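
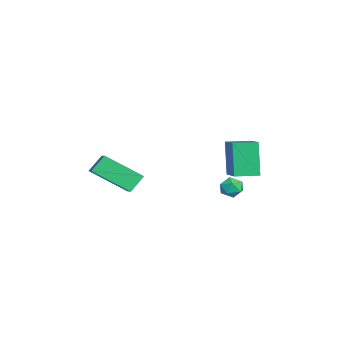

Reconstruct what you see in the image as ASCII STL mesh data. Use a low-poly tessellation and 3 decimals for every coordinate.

solid 
facet normal -0.435 0.518 0.736
outer loop
vertex 1.272 -3.054 -0.921
vertex 2.262 -2.804 -0.512
vertex 1.328 -1.256 -2.153
endloop
endfacet
facet normal -0.900 -0.227 -0.372
outer loop
vertex 1.798 -1.816 -2.948
vertex 1.272 -3.054 -0.921
vertex 1.328 -1.256 -2.153
endloop
endfacet
facet normal -0.434 0.519 0.736
outer loop
vertex 1.328 -1.256 -2.153
vertex 2.262 -2.804 -0.512
vertex 2.319 -1.007 -1.744
endloop
endfacet
facet normal 0.026 0.824 -0.565
outer loop
vertex 2.319 -1.007 -1.744
vertex 1.798 -1.816 -2.948
vertex 1.328 -1.256 -2.153
endloop
endfacet
facet normal -0.025 -0.824 0.566
outer loop
vertex 1.272 -3.054 -0.921
vertex 2.732 -3.364 -1.307
vertex 2.262 -2.804 -0.512
endloop
endfacet
facet normal -0.900 -0.226 -0.372
outer loop
vertex 1.741 -3.613 -1.716
vertex 1.272 -3.054 -0.921
vertex 1.798 -1.816 -2.948
endloop
endfacet
facet normal -0.026 -0.825 0.565
outer loop
vertex 1.741 -3.613 -1.716
vertex 2.732 -3.364 -1.307
vertex 1.272 -3.054 -0.921
endloop
endfacet
facet normal 0.900 0.227 0.372
outer loop
vertex 2.262 -2.804 -0.512
vertex 2.732 -3.364 -1.307
vertex 2.319 -1.007 -1.744
endloop
endfacet
facet normal 0.025 0.825 -0.565
outer loop
vertex 2.788 -1.566 -2.539
vertex 1.798 -1.816 -2.948
vertex 2.319 -1.007 -1.744
endloop
endfacet
facet normal 0.900 0.227 0.372
outer loop
vertex 2.319 -1.007 -1.744
vertex 2.732 -3.364 -1.307
vertex 2.788 -1.566 -2.539
endloop
endfacet
facet normal 0.435 -0.518 -0.736
outer loop
vertex 2.788 -1.566 -2.539
vertex 1.741 -3.613 -1.716
vertex 1.798 -1.816 -2.948
endloop
endfacet
facet normal 0.434 -0.518 -0.737
outer loop
vertex 2.732 -3.364 -1.307
vertex 1.741 -3.613 -1.716
vertex 2.788 -1.566 -2.539
endloop
endfacet
facet normal -0.538 0.392 0.746
outer loop
vertex 2.507 3.213 -1.876
vertex 2.883 2.929 -1.456
vertex 3.021 3.509 -1.661
endloop
endfacet
facet normal -0.545 0.820 0.175
outer loop
vertex 2.507 3.213 -1.876
vertex 3.021 3.509 -1.661
vertex 2.871 3.54 -2.273
endloop
endfacet
facet normal -0.812 0.448 -0.375
outer loop
vertex 2.507 3.213 -1.876
vertex 2.871 3.54 -2.273
vertex 2.641 2.979 -2.446
endloop
endfacet
facet normal -0.968 -0.208 -0.142
outer loop
vertex 2.507 3.213 -1.876
vertex 2.641 2.979 -2.446
vertex 2.648 2.601 -1.941
endloop
endfacet
facet normal -0.799 -0.242 0.551
outer loop
vertex 2.507 3.213 -1.876
vertex 2.648 2.601 -1.941
vertex 2.883 2.929 -1.456
endloop
endfacet
facet normal 0.128 0.992 0.019
outer loop
vertex 2.871 3.54 -2.273
vertex 3.021 3.509 -1.661
vertex 3.472 3.459 -2.099
endloop
endfacet
facet normal 0.142 0.300 0.943
outer loop
vertex 3.021 3.509 -1.661
vertex 2.883 2.929 -1.456
vertex 3.479 3.081 -1.594
endloop
endfacet
facet normal -0.280 -0.727 0.627
outer loop
vertex 2.883 2.929 -1.456
vertex 2.648 2.601 -1.941
vertex 3.249 2.52 -1.767
endloop
endfacet
facet normal -0.554 -0.670 -0.494
outer loop
vertex 2.648 2.601 -1.941
vertex 2.641 2.979 -2.446
vertex 3.099 2.551 -2.379
endloop
endfacet
facet normal -0.301 0.392 -0.869
outer loop
vertex 2.641 2.979 -2.446
vertex 2.871 3.54 -2.273
vertex 3.237 3.131 -2.584
endloop
endfacet
facet normal 0.968 0.208 0.142
outer loop
vertex 3.613 2.847 -2.164
vertex 3.472 3.459 -2.099
vertex 3.479 3.081 -1.594
endloop
endfacet
facet normal 0.812 -0.448 0.375
outer loop
vertex 3.613 2.847 -2.164
vertex 3.479 3.081 -1.594
vertex 3.249 2.52 -1.767
endloop
endfacet
facet normal 0.545 -0.820 -0.175
outer loop
vertex 3.613 2.847 -2.164
vertex 3.249 2.52 -1.767
vertex 3.099 2.551 -2.379
endloop
endfacet
facet normal 0.538 -0.392 -0.746
outer loop
vertex 3.613 2.847 -2.164
vertex 3.099 2.551 -2.379
vertex 3.237 3.131 -2.584
endloop
endfacet
facet normal 0.799 0.242 -0.551
outer loop
vertex 3.613 2.847 -2.164
vertex 3.237 3.131 -2.584
vertex 3.472 3.459 -2.099
endloop
endfacet
facet normal 0.554 0.670 0.494
outer loop
vertex 3.479 3.081 -1.594
vertex 3.472 3.459 -2.099
vertex 3.021 3.509 -1.661
endloop
endfacet
facet normal 0.301 -0.392 0.869
outer loop
vertex 3.249 2.52 -1.767
vertex 3.479 3.081 -1.594
vertex 2.883 2.929 -1.456
endloop
endfacet
facet normal -0.128 -0.992 -0.019
outer loop
vertex 3.099 2.551 -2.379
vertex 3.249 2.52 -1.767
vertex 2.648 2.601 -1.941
endloop
endfacet
facet normal -0.142 -0.300 -0.943
outer loop
vertex 3.237 3.131 -2.584
vertex 3.099 2.551 -2.379
vertex 2.641 2.979 -2.446
endloop
endfacet
facet normal 0.280 0.727 -0.627
outer loop
vertex 3.472 3.459 -2.099
vertex 3.237 3.131 -2.584
vertex 2.871 3.54 -2.273
endloop
endfacet
facet normal -0.924 -0.200 -0.325
outer loop
vertex -2.994 2.472 -1.511
vertex -3.255 3.694 -1.522
vertex -2.342 2.594 -3.44
endloop
endfacet
facet normal 0.209 -0.978 0.009
outer loop
vertex -0.345 3.026 -2.738
vertex -2.994 2.472 -1.511
vertex -2.342 2.594 -3.44
endloop
endfacet
facet normal -0.924 -0.200 -0.325
outer loop
vertex -2.342 2.594 -3.44
vertex -3.255 3.694 -1.522
vertex -2.603 3.816 -3.451
endloop
endfacet
facet normal 0.320 0.060 -0.946
outer loop
vertex -2.603 3.816 -3.451
vertex -0.345 3.026 -2.738
vertex -2.342 2.594 -3.44
endloop
endfacet
facet normal -0.320 -0.060 0.946
outer loop
vertex -2.994 2.472 -1.511
vertex -1.258 4.126 -0.82
vertex -3.255 3.694 -1.522
endloop
endfacet
facet normal 0.209 -0.978 0.009
outer loop
vertex -0.997 2.904 -0.809
vertex -2.994 2.472 -1.511
vertex -0.345 3.026 -2.738
endloop
endfacet
facet normal -0.320 -0.060 0.946
outer loop
vertex -0.997 2.904 -0.809
vertex -1.258 4.126 -0.82
vertex -2.994 2.472 -1.511
endloop
endfacet
facet normal -0.209 0.978 -0.009
outer loop
vertex -3.255 3.694 -1.522
vertex -1.258 4.126 -0.82
vertex -2.603 3.816 -3.451
endloop
endfacet
facet normal 0.320 0.060 -0.946
outer loop
vertex -0.606 4.248 -2.749
vertex -0.345 3.026 -2.738
vertex -2.603 3.816 -3.451
endloop
endfacet
facet normal -0.209 0.978 -0.009
outer loop
vertex -2.603 3.816 -3.451
vertex -1.258 4.126 -0.82
vertex -0.606 4.248 -2.749
endloop
endfacet
facet normal 0.924 0.200 0.325
outer loop
vertex -0.606 4.248 -2.749
vertex -0.997 2.904 -0.809
vertex -0.345 3.026 -2.738
endloop
endfacet
facet normal 0.924 0.200 0.325
outer loop
vertex -1.258 4.126 -0.82
vertex -0.997 2.904 -0.809
vertex -0.606 4.248 -2.749
endloop
endfacet

endsolid


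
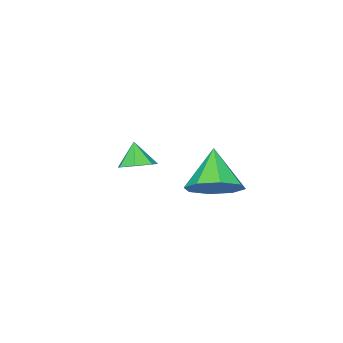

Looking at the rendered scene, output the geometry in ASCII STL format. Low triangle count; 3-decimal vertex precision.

solid 
facet normal 0.199 0.366 -0.909
outer loop
vertex 1.501 -4.401 -1.062
vertex 1.139 -3.79 -0.895
vertex 1.847 -3.939 -0.8
endloop
endfacet
facet normal 0.594 -0.685 0.423
outer loop
vertex 1.501 -4.401 -1.062
vertex 1.847 -3.939 -0.8
vertex 0.921 -4.19 0.095
endloop
endfacet
facet normal 0.199 0.368 -0.908
outer loop
vertex 1.847 -3.939 -0.8
vertex 1.139 -3.79 -0.895
vertex 1.659 -3.365 -0.609
endloop
endfacet
facet normal 0.696 -0.011 0.718
outer loop
vertex 1.847 -3.939 -0.8
vertex 1.659 -3.365 -0.609
vertex 0.921 -4.19 0.095
endloop
endfacet
facet normal 0.200 0.367 -0.909
outer loop
vertex 1.659 -3.365 -0.609
vertex 1.139 -3.79 -0.895
vertex 1.079 -3.111 -0.634
endloop
endfacet
facet normal 0.196 0.529 0.826
outer loop
vertex 1.659 -3.365 -0.609
vertex 1.079 -3.111 -0.634
vertex 0.921 -4.19 0.095
endloop
endfacet
facet normal 0.199 0.367 -0.909
outer loop
vertex 1.079 -3.111 -0.634
vertex 1.139 -3.79 -0.895
vertex 0.544 -3.368 -0.855
endloop
endfacet
facet normal -0.528 0.527 0.666
outer loop
vertex 1.079 -3.111 -0.634
vertex 0.544 -3.368 -0.855
vertex 0.921 -4.19 0.095
endloop
endfacet
facet normal 0.200 0.368 -0.908
outer loop
vertex 0.544 -3.368 -0.855
vertex 1.139 -3.79 -0.895
vertex 0.457 -3.943 -1.107
endloop
endfacet
facet normal -0.934 -0.015 0.357
outer loop
vertex 0.544 -3.368 -0.855
vertex 0.457 -3.943 -1.107
vertex 0.921 -4.19 0.095
endloop
endfacet
facet normal 0.200 0.367 -0.908
outer loop
vertex 0.457 -3.943 -1.107
vertex 1.139 -3.79 -0.895
vertex 0.883 -4.403 -1.199
endloop
endfacet
facet normal -0.714 -0.688 0.134
outer loop
vertex 0.457 -3.943 -1.107
vertex 0.883 -4.403 -1.199
vertex 0.921 -4.19 0.095
endloop
endfacet
facet normal 0.200 0.367 -0.908
outer loop
vertex 0.883 -4.403 -1.199
vertex 1.139 -3.79 -0.895
vertex 1.501 -4.401 -1.062
endloop
endfacet
facet normal -0.033 -0.986 0.163
outer loop
vertex 0.883 -4.403 -1.199
vertex 1.501 -4.401 -1.062
vertex 0.921 -4.19 0.095
endloop
endfacet
facet normal 0.425 0.443 -0.790
outer loop
vertex 2.012 1.071 0.081
vertex 1.551 0.376 -0.557
vertex 1.289 1.317 -0.17
endloop
endfacet
facet normal -0.111 0.530 0.841
outer loop
vertex 2.012 1.071 0.081
vertex 1.289 1.317 -0.17
vertex 0.789 -0.416 0.857
endloop
endfacet
facet normal 0.425 0.443 -0.789
outer loop
vertex 1.289 1.317 -0.17
vertex 1.551 0.376 -0.557
vertex 0.72 1.011 -0.648
endloop
endfacet
facet normal -0.698 0.503 0.509
outer loop
vertex 1.289 1.317 -0.17
vertex 0.72 1.011 -0.648
vertex 0.789 -0.416 0.857
endloop
endfacet
facet normal 0.425 0.443 -0.790
outer loop
vertex 0.72 1.011 -0.648
vertex 1.551 0.376 -0.557
vertex 0.637 0.334 -1.072
endloop
endfacet
facet normal -0.993 0.059 0.101
outer loop
vertex 0.72 1.011 -0.648
vertex 0.637 0.334 -1.072
vertex 0.789 -0.416 0.857
endloop
endfacet
facet normal 0.425 0.443 -0.790
outer loop
vertex 0.637 0.334 -1.072
vertex 1.551 0.376 -0.557
vertex 1.09 -0.319 -1.195
endloop
endfacet
facet normal -0.825 -0.545 -0.147
outer loop
vertex 0.637 0.334 -1.072
vertex 1.09 -0.319 -1.195
vertex 0.789 -0.416 0.857
endloop
endfacet
facet normal 0.426 0.442 -0.789
outer loop
vertex 1.09 -0.319 -1.195
vertex 1.551 0.376 -0.557
vertex 1.812 -0.565 -0.943
endloop
endfacet
facet normal -0.294 -0.952 -0.088
outer loop
vertex 1.09 -0.319 -1.195
vertex 1.812 -0.565 -0.943
vertex 0.789 -0.416 0.857
endloop
endfacet
facet normal 0.425 0.442 -0.790
outer loop
vertex 1.812 -0.565 -0.943
vertex 1.551 0.376 -0.557
vertex 2.382 -0.259 -0.465
endloop
endfacet
facet normal 0.293 -0.925 0.243
outer loop
vertex 1.812 -0.565 -0.943
vertex 2.382 -0.259 -0.465
vertex 0.789 -0.416 0.857
endloop
endfacet
facet normal 0.426 0.443 -0.789
outer loop
vertex 2.382 -0.259 -0.465
vertex 1.551 0.376 -0.557
vertex 2.464 0.418 -0.041
endloop
endfacet
facet normal 0.588 -0.479 0.652
outer loop
vertex 2.382 -0.259 -0.465
vertex 2.464 0.418 -0.041
vertex 0.789 -0.416 0.857
endloop
endfacet
facet normal 0.426 0.442 -0.789
outer loop
vertex 2.464 0.418 -0.041
vertex 1.551 0.376 -0.557
vertex 2.012 1.071 0.081
endloop
endfacet
facet normal 0.421 0.123 0.899
outer loop
vertex 2.464 0.418 -0.041
vertex 2.012 1.071 0.081
vertex 0.789 -0.416 0.857
endloop
endfacet

endsolid


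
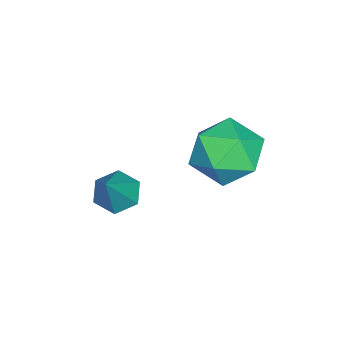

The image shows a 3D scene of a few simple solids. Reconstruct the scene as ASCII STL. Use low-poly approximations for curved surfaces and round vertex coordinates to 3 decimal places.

solid 
facet normal -0.017 -0.136 0.991
outer loop
vertex 1.641 0.734 4.57
vertex 0.578 0.101 4.465
vertex 1.664 -0.496 4.402
endloop
endfacet
facet normal 0.654 -0.090 0.751
outer loop
vertex 1.641 0.734 4.57
vertex 1.664 -0.496 4.402
vertex 2.465 0.229 3.791
endloop
endfacet
facet normal 0.729 0.539 0.422
outer loop
vertex 1.641 0.734 4.57
vertex 2.465 0.229 3.791
vertex 1.874 1.274 3.477
endloop
endfacet
facet normal 0.104 0.883 0.458
outer loop
vertex 1.641 0.734 4.57
vertex 1.874 1.274 3.477
vertex 0.708 1.195 3.894
endloop
endfacet
facet normal -0.357 0.465 0.810
outer loop
vertex 1.641 0.734 4.57
vertex 0.708 1.195 3.894
vertex 0.578 0.101 4.465
endloop
endfacet
facet normal 0.751 -0.605 0.266
outer loop
vertex 2.465 0.229 3.791
vertex 1.664 -0.496 4.402
vertex 1.912 -0.715 3.206
endloop
endfacet
facet normal -0.335 -0.678 0.654
outer loop
vertex 1.664 -0.496 4.402
vertex 0.578 0.101 4.465
vertex 0.746 -0.794 3.623
endloop
endfacet
facet normal -0.885 0.294 0.362
outer loop
vertex 0.578 0.101 4.465
vertex 0.708 1.195 3.894
vertex 0.155 0.251 3.309
endloop
endfacet
facet normal -0.139 0.969 -0.206
outer loop
vertex 0.708 1.195 3.894
vertex 1.874 1.274 3.477
vertex 0.956 0.976 2.698
endloop
endfacet
facet normal 0.871 0.413 -0.265
outer loop
vertex 1.874 1.274 3.477
vertex 2.465 0.229 3.791
vertex 2.042 0.379 2.635
endloop
endfacet
facet normal -0.104 -0.883 -0.458
outer loop
vertex 0.979 -0.254 2.53
vertex 1.912 -0.715 3.206
vertex 0.746 -0.794 3.623
endloop
endfacet
facet normal -0.729 -0.539 -0.422
outer loop
vertex 0.979 -0.254 2.53
vertex 0.746 -0.794 3.623
vertex 0.155 0.251 3.309
endloop
endfacet
facet normal -0.654 0.090 -0.751
outer loop
vertex 0.979 -0.254 2.53
vertex 0.155 0.251 3.309
vertex 0.956 0.976 2.698
endloop
endfacet
facet normal 0.017 0.136 -0.991
outer loop
vertex 0.979 -0.254 2.53
vertex 0.956 0.976 2.698
vertex 2.042 0.379 2.635
endloop
endfacet
facet normal 0.357 -0.465 -0.810
outer loop
vertex 0.979 -0.254 2.53
vertex 2.042 0.379 2.635
vertex 1.912 -0.715 3.206
endloop
endfacet
facet normal 0.139 -0.969 0.206
outer loop
vertex 0.746 -0.794 3.623
vertex 1.912 -0.715 3.206
vertex 1.664 -0.496 4.402
endloop
endfacet
facet normal -0.871 -0.413 0.265
outer loop
vertex 0.155 0.251 3.309
vertex 0.746 -0.794 3.623
vertex 0.578 0.101 4.465
endloop
endfacet
facet normal -0.751 0.605 -0.266
outer loop
vertex 0.956 0.976 2.698
vertex 0.155 0.251 3.309
vertex 0.708 1.195 3.894
endloop
endfacet
facet normal 0.335 0.678 -0.654
outer loop
vertex 2.042 0.379 2.635
vertex 0.956 0.976 2.698
vertex 1.874 1.274 3.477
endloop
endfacet
facet normal 0.885 -0.294 -0.362
outer loop
vertex 1.912 -0.715 3.206
vertex 2.042 0.379 2.635
vertex 2.465 0.229 3.791
endloop
endfacet
facet normal -0.607 -0.053 -0.793
outer loop
vertex 2.536 -3.454 1.064
vertex 2.112 -2.878 1.35
vertex 2.707 -2.725 0.885
endloop
endfacet
facet normal 0.924 -0.280 -0.259
outer loop
vertex 2.536 -3.454 1.064
vertex 2.707 -2.725 0.885
vertex 3.228 -2.782 2.81
endloop
endfacet
facet normal -0.607 -0.053 -0.793
outer loop
vertex 2.707 -2.725 0.885
vertex 2.112 -2.878 1.35
vertex 2.283 -2.149 1.171
endloop
endfacet
facet normal 0.746 0.640 -0.183
outer loop
vertex 2.707 -2.725 0.885
vertex 2.283 -2.149 1.171
vertex 3.228 -2.782 2.81
endloop
endfacet
facet normal -0.606 -0.053 -0.794
outer loop
vertex 2.283 -2.149 1.171
vertex 2.112 -2.878 1.35
vertex 1.688 -2.303 1.635
endloop
endfacet
facet normal 0.027 0.938 0.346
outer loop
vertex 2.283 -2.149 1.171
vertex 1.688 -2.303 1.635
vertex 3.228 -2.782 2.81
endloop
endfacet
facet normal -0.606 -0.054 -0.794
outer loop
vertex 1.688 -2.303 1.635
vertex 2.112 -2.878 1.35
vertex 1.518 -3.032 1.814
endloop
endfacet
facet normal -0.512 0.316 0.799
outer loop
vertex 1.688 -2.303 1.635
vertex 1.518 -3.032 1.814
vertex 3.228 -2.782 2.81
endloop
endfacet
facet normal -0.606 -0.053 -0.794
outer loop
vertex 1.518 -3.032 1.814
vertex 2.112 -2.878 1.35
vertex 1.942 -3.608 1.529
endloop
endfacet
facet normal -0.333 -0.604 0.724
outer loop
vertex 1.518 -3.032 1.814
vertex 1.942 -3.608 1.529
vertex 3.228 -2.782 2.81
endloop
endfacet
facet normal -0.607 -0.053 -0.793
outer loop
vertex 1.942 -3.608 1.529
vertex 2.112 -2.878 1.35
vertex 2.536 -3.454 1.064
endloop
endfacet
facet normal 0.386 -0.902 0.194
outer loop
vertex 1.942 -3.608 1.529
vertex 2.536 -3.454 1.064
vertex 3.228 -2.782 2.81
endloop
endfacet

endsolid


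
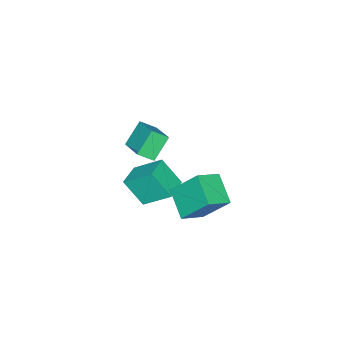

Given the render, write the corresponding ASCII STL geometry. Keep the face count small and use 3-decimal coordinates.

solid 
facet normal -0.523 0.636 -0.567
outer loop
vertex -2.416 -2.812 -0.645
vertex -1.508 -1.455 0.04
vertex -1.429 -2.94 -1.699
endloop
endfacet
facet normal -0.513 -0.766 -0.387
outer loop
vertex -0.932 -3.545 -1.16
vertex -2.416 -2.812 -0.645
vertex -1.429 -2.94 -1.699
endloop
endfacet
facet normal -0.523 0.636 -0.567
outer loop
vertex -1.429 -2.94 -1.699
vertex -1.508 -1.455 0.04
vertex -0.521 -1.584 -1.014
endloop
endfacet
facet normal 0.681 -0.089 -0.727
outer loop
vertex -0.521 -1.584 -1.014
vertex -0.932 -3.545 -1.16
vertex -1.429 -2.94 -1.699
endloop
endfacet
facet normal -0.681 0.089 0.727
outer loop
vertex -2.416 -2.812 -0.645
vertex -1.011 -2.06 0.579
vertex -1.508 -1.455 0.04
endloop
endfacet
facet normal -0.513 -0.767 -0.386
outer loop
vertex -1.919 -3.416 -0.106
vertex -2.416 -2.812 -0.645
vertex -0.932 -3.545 -1.16
endloop
endfacet
facet normal -0.681 0.089 0.727
outer loop
vertex -1.919 -3.416 -0.106
vertex -1.011 -2.06 0.579
vertex -2.416 -2.812 -0.645
endloop
endfacet
facet normal 0.513 0.766 0.387
outer loop
vertex -1.508 -1.455 0.04
vertex -1.011 -2.06 0.579
vertex -0.521 -1.584 -1.014
endloop
endfacet
facet normal 0.681 -0.089 -0.727
outer loop
vertex -0.024 -2.188 -0.475
vertex -0.932 -3.545 -1.16
vertex -0.521 -1.584 -1.014
endloop
endfacet
facet normal 0.512 0.767 0.387
outer loop
vertex -0.521 -1.584 -1.014
vertex -1.011 -2.06 0.579
vertex -0.024 -2.188 -0.475
endloop
endfacet
facet normal 0.523 -0.636 0.567
outer loop
vertex -0.024 -2.188 -0.475
vertex -1.919 -3.416 -0.106
vertex -0.932 -3.545 -1.16
endloop
endfacet
facet normal 0.523 -0.637 0.567
outer loop
vertex -1.011 -2.06 0.579
vertex -1.919 -3.416 -0.106
vertex -0.024 -2.188 -0.475
endloop
endfacet
facet normal -0.853 0.308 -0.422
outer loop
vertex 1.079 1.621 0.004
vertex 0.779 2.838 1.498
vertex 1.873 2.763 -0.767
endloop
endfacet
facet normal 0.154 -0.624 -0.766
outer loop
vertex 2.981 2.362 -0.218
vertex 1.079 1.621 0.004
vertex 1.873 2.763 -0.767
endloop
endfacet
facet normal -0.853 0.308 -0.422
outer loop
vertex 1.873 2.763 -0.767
vertex 0.779 2.838 1.498
vertex 1.573 3.98 0.727
endloop
endfacet
facet normal 0.500 0.718 -0.484
outer loop
vertex 1.573 3.98 0.727
vertex 2.981 2.362 -0.218
vertex 1.873 2.763 -0.767
endloop
endfacet
facet normal -0.500 -0.718 0.484
outer loop
vertex 1.079 1.621 0.004
vertex 1.887 2.437 2.047
vertex 0.779 2.838 1.498
endloop
endfacet
facet normal 0.154 -0.624 -0.766
outer loop
vertex 2.187 1.22 0.553
vertex 1.079 1.621 0.004
vertex 2.981 2.362 -0.218
endloop
endfacet
facet normal -0.500 -0.718 0.484
outer loop
vertex 2.187 1.22 0.553
vertex 1.887 2.437 2.047
vertex 1.079 1.621 0.004
endloop
endfacet
facet normal -0.154 0.624 0.766
outer loop
vertex 0.779 2.838 1.498
vertex 1.887 2.437 2.047
vertex 1.573 3.98 0.727
endloop
endfacet
facet normal 0.500 0.718 -0.484
outer loop
vertex 2.681 3.579 1.276
vertex 2.981 2.362 -0.218
vertex 1.573 3.98 0.727
endloop
endfacet
facet normal -0.154 0.624 0.766
outer loop
vertex 1.573 3.98 0.727
vertex 1.887 2.437 2.047
vertex 2.681 3.579 1.276
endloop
endfacet
facet normal 0.853 -0.308 0.422
outer loop
vertex 2.681 3.579 1.276
vertex 2.187 1.22 0.553
vertex 2.981 2.362 -0.218
endloop
endfacet
facet normal 0.853 -0.308 0.422
outer loop
vertex 1.887 2.437 2.047
vertex 2.187 1.22 0.553
vertex 2.681 3.579 1.276
endloop
endfacet
facet normal -0.975 -0.218 -0.046
outer loop
vertex 1.525 0.314 1.72
vertex 1.369 1.272 0.486
vertex 1.862 -0.973 0.679
endloop
endfacet
facet normal 0.099 -0.610 0.786
outer loop
vertex 3.031 -0.712 0.734
vertex 1.525 0.314 1.72
vertex 1.862 -0.973 0.679
endloop
endfacet
facet normal -0.975 -0.218 -0.046
outer loop
vertex 1.862 -0.973 0.679
vertex 1.369 1.272 0.486
vertex 1.706 -0.016 -0.555
endloop
endfacet
facet normal 0.199 -0.762 -0.616
outer loop
vertex 1.706 -0.016 -0.555
vertex 3.031 -0.712 0.734
vertex 1.862 -0.973 0.679
endloop
endfacet
facet normal -0.199 0.762 0.617
outer loop
vertex 1.525 0.314 1.72
vertex 2.538 1.533 0.541
vertex 1.369 1.272 0.486
endloop
endfacet
facet normal 0.100 -0.610 0.786
outer loop
vertex 2.694 0.576 1.775
vertex 1.525 0.314 1.72
vertex 3.031 -0.712 0.734
endloop
endfacet
facet normal -0.200 0.762 0.616
outer loop
vertex 2.694 0.576 1.775
vertex 2.538 1.533 0.541
vertex 1.525 0.314 1.72
endloop
endfacet
facet normal -0.099 0.610 -0.786
outer loop
vertex 1.369 1.272 0.486
vertex 2.538 1.533 0.541
vertex 1.706 -0.016 -0.555
endloop
endfacet
facet normal 0.200 -0.762 -0.617
outer loop
vertex 2.875 0.246 -0.5
vertex 3.031 -0.712 0.734
vertex 1.706 -0.016 -0.555
endloop
endfacet
facet normal -0.100 0.610 -0.786
outer loop
vertex 1.706 -0.016 -0.555
vertex 2.538 1.533 0.541
vertex 2.875 0.246 -0.5
endloop
endfacet
facet normal 0.975 0.218 0.046
outer loop
vertex 2.875 0.246 -0.5
vertex 2.694 0.576 1.775
vertex 3.031 -0.712 0.734
endloop
endfacet
facet normal 0.975 0.218 0.046
outer loop
vertex 2.538 1.533 0.541
vertex 2.694 0.576 1.775
vertex 2.875 0.246 -0.5
endloop
endfacet

endsolid


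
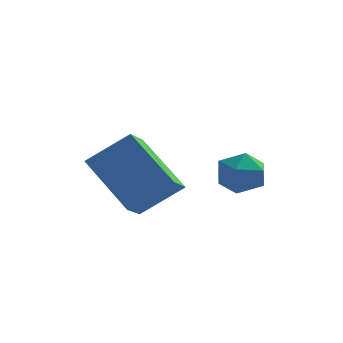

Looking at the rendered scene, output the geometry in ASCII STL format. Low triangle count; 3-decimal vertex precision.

solid 
facet normal -0.501 0.850 -0.162
outer loop
vertex 0.346 4.182 0.594
vertex -0.289 3.83 0.713
vertex 0.067 4.147 1.274
endloop
endfacet
facet normal 0.146 0.983 0.110
outer loop
vertex 0.346 4.182 0.594
vertex 0.067 4.147 1.274
vertex 0.789 4.052 1.167
endloop
endfacet
facet normal 0.632 0.702 -0.329
outer loop
vertex 0.346 4.182 0.594
vertex 0.789 4.052 1.167
vertex 0.879 3.677 0.54
endloop
endfacet
facet normal 0.287 0.396 -0.872
outer loop
vertex 0.346 4.182 0.594
vertex 0.879 3.677 0.54
vertex 0.213 3.54 0.259
endloop
endfacet
facet normal -0.414 0.487 -0.769
outer loop
vertex 0.346 4.182 0.594
vertex 0.213 3.54 0.259
vertex -0.289 3.83 0.713
endloop
endfacet
facet normal 0.194 0.647 0.738
outer loop
vertex 0.789 4.052 1.167
vertex 0.067 4.147 1.274
vertex 0.427 3.62 1.641
endloop
endfacet
facet normal -0.852 0.431 0.297
outer loop
vertex 0.067 4.147 1.274
vertex -0.289 3.83 0.713
vertex -0.239 3.483 1.36
endloop
endfacet
facet normal -0.711 -0.157 -0.686
outer loop
vertex -0.289 3.83 0.713
vertex 0.213 3.54 0.259
vertex -0.149 3.108 0.733
endloop
endfacet
facet normal 0.423 -0.305 -0.853
outer loop
vertex 0.213 3.54 0.259
vertex 0.879 3.677 0.54
vertex 0.573 3.013 0.626
endloop
endfacet
facet normal 0.981 0.191 0.027
outer loop
vertex 0.879 3.677 0.54
vertex 0.789 4.052 1.167
vertex 0.929 3.33 1.187
endloop
endfacet
facet normal -0.287 -0.396 0.872
outer loop
vertex 0.294 2.978 1.306
vertex 0.427 3.62 1.641
vertex -0.239 3.483 1.36
endloop
endfacet
facet normal -0.632 -0.702 0.329
outer loop
vertex 0.294 2.978 1.306
vertex -0.239 3.483 1.36
vertex -0.149 3.108 0.733
endloop
endfacet
facet normal -0.146 -0.983 -0.110
outer loop
vertex 0.294 2.978 1.306
vertex -0.149 3.108 0.733
vertex 0.573 3.013 0.626
endloop
endfacet
facet normal 0.501 -0.850 0.162
outer loop
vertex 0.294 2.978 1.306
vertex 0.573 3.013 0.626
vertex 0.929 3.33 1.187
endloop
endfacet
facet normal 0.414 -0.487 0.769
outer loop
vertex 0.294 2.978 1.306
vertex 0.929 3.33 1.187
vertex 0.427 3.62 1.641
endloop
endfacet
facet normal -0.423 0.305 0.853
outer loop
vertex -0.239 3.483 1.36
vertex 0.427 3.62 1.641
vertex 0.067 4.147 1.274
endloop
endfacet
facet normal -0.981 -0.191 -0.027
outer loop
vertex -0.149 3.108 0.733
vertex -0.239 3.483 1.36
vertex -0.289 3.83 0.713
endloop
endfacet
facet normal -0.194 -0.647 -0.738
outer loop
vertex 0.573 3.013 0.626
vertex -0.149 3.108 0.733
vertex 0.213 3.54 0.259
endloop
endfacet
facet normal 0.852 -0.431 -0.297
outer loop
vertex 0.929 3.33 1.187
vertex 0.573 3.013 0.626
vertex 0.879 3.677 0.54
endloop
endfacet
facet normal 0.711 0.157 0.686
outer loop
vertex 0.427 3.62 1.641
vertex 0.929 3.33 1.187
vertex 0.789 4.052 1.167
endloop
endfacet
facet normal -0.667 0.410 0.622
outer loop
vertex -2.914 0.894 2.058
vertex -1.89 1.287 2.896
vertex -2.844 1.743 1.574
endloop
endfacet
facet normal -0.742 -0.285 -0.607
outer loop
vertex -1.59 0.973 0.404
vertex -2.914 0.894 2.058
vertex -2.844 1.743 1.574
endloop
endfacet
facet normal -0.667 0.410 0.622
outer loop
vertex -2.844 1.743 1.574
vertex -1.89 1.287 2.896
vertex -1.82 2.136 2.412
endloop
endfacet
facet normal 0.071 0.867 -0.494
outer loop
vertex -1.82 2.136 2.412
vertex -1.59 0.973 0.404
vertex -2.844 1.743 1.574
endloop
endfacet
facet normal -0.071 -0.867 0.494
outer loop
vertex -2.914 0.894 2.058
vertex -0.636 0.517 1.726
vertex -1.89 1.287 2.896
endloop
endfacet
facet normal -0.742 -0.285 -0.607
outer loop
vertex -1.66 0.124 0.888
vertex -2.914 0.894 2.058
vertex -1.59 0.973 0.404
endloop
endfacet
facet normal -0.071 -0.867 0.494
outer loop
vertex -1.66 0.124 0.888
vertex -0.636 0.517 1.726
vertex -2.914 0.894 2.058
endloop
endfacet
facet normal 0.742 0.285 0.607
outer loop
vertex -1.89 1.287 2.896
vertex -0.636 0.517 1.726
vertex -1.82 2.136 2.412
endloop
endfacet
facet normal 0.071 0.867 -0.494
outer loop
vertex -0.566 1.366 1.242
vertex -1.59 0.973 0.404
vertex -1.82 2.136 2.412
endloop
endfacet
facet normal 0.742 0.285 0.607
outer loop
vertex -1.82 2.136 2.412
vertex -0.636 0.517 1.726
vertex -0.566 1.366 1.242
endloop
endfacet
facet normal 0.667 -0.410 -0.622
outer loop
vertex -0.566 1.366 1.242
vertex -1.66 0.124 0.888
vertex -1.59 0.973 0.404
endloop
endfacet
facet normal 0.667 -0.410 -0.622
outer loop
vertex -0.636 0.517 1.726
vertex -1.66 0.124 0.888
vertex -0.566 1.366 1.242
endloop
endfacet

endsolid


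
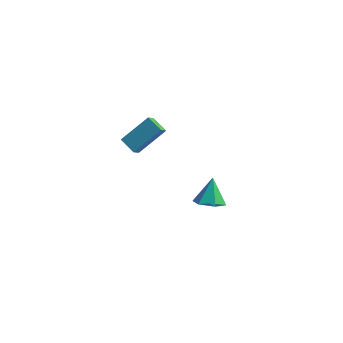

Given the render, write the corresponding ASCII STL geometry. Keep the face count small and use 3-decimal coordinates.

solid 
facet normal 0.112 -0.554 -0.825
outer loop
vertex 4.16 -0.866 -3.397
vertex 3.558 -0.265 -3.882
vertex 4.521 -0.088 -3.87
endloop
endfacet
facet normal 0.782 0.016 0.624
outer loop
vertex 4.16 -0.866 -3.397
vertex 4.521 -0.088 -3.87
vertex 3.362 0.705 -2.438
endloop
endfacet
facet normal 0.112 -0.554 -0.825
outer loop
vertex 4.521 -0.088 -3.87
vertex 3.558 -0.265 -3.882
vertex 3.918 0.513 -4.356
endloop
endfacet
facet normal 0.653 0.748 0.115
outer loop
vertex 4.521 -0.088 -3.87
vertex 3.918 0.513 -4.356
vertex 3.362 0.705 -2.438
endloop
endfacet
facet normal 0.111 -0.554 -0.825
outer loop
vertex 3.918 0.513 -4.356
vertex 3.558 -0.265 -3.882
vertex 2.955 0.336 -4.367
endloop
endfacet
facet normal -0.177 0.973 -0.149
outer loop
vertex 3.918 0.513 -4.356
vertex 2.955 0.336 -4.367
vertex 3.362 0.705 -2.438
endloop
endfacet
facet normal 0.111 -0.554 -0.825
outer loop
vertex 2.955 0.336 -4.367
vertex 3.558 -0.265 -3.882
vertex 2.594 -0.442 -3.893
endloop
endfacet
facet normal -0.879 0.467 0.096
outer loop
vertex 2.955 0.336 -4.367
vertex 2.594 -0.442 -3.893
vertex 3.362 0.705 -2.438
endloop
endfacet
facet normal 0.111 -0.554 -0.825
outer loop
vertex 2.594 -0.442 -3.893
vertex 3.558 -0.265 -3.882
vertex 3.197 -1.043 -3.408
endloop
endfacet
facet normal -0.751 -0.265 0.605
outer loop
vertex 2.594 -0.442 -3.893
vertex 3.197 -1.043 -3.408
vertex 3.362 0.705 -2.438
endloop
endfacet
facet normal 0.111 -0.554 -0.825
outer loop
vertex 3.197 -1.043 -3.408
vertex 3.558 -0.265 -3.882
vertex 4.16 -0.866 -3.397
endloop
endfacet
facet normal 0.080 -0.489 0.868
outer loop
vertex 3.197 -1.043 -3.408
vertex 4.16 -0.866 -3.397
vertex 3.362 0.705 -2.438
endloop
endfacet
facet normal -0.525 -0.576 -0.626
outer loop
vertex 0.603 -4.093 3.288
vertex -0.333 -3.672 3.685
vertex 0.631 -3.458 2.68
endloop
endfacet
facet normal 0.851 -0.383 -0.361
outer loop
vertex 1.733 -2.248 3.995
vertex 0.603 -4.093 3.288
vertex 0.631 -3.458 2.68
endloop
endfacet
facet normal -0.525 -0.576 -0.626
outer loop
vertex 0.631 -3.458 2.68
vertex -0.333 -3.672 3.685
vertex -0.305 -3.037 3.077
endloop
endfacet
facet normal 0.032 0.722 -0.691
outer loop
vertex -0.305 -3.037 3.077
vertex 1.733 -2.248 3.995
vertex 0.631 -3.458 2.68
endloop
endfacet
facet normal -0.032 -0.722 0.691
outer loop
vertex 0.603 -4.093 3.288
vertex 0.769 -2.462 5.0
vertex -0.333 -3.672 3.685
endloop
endfacet
facet normal 0.851 -0.383 -0.361
outer loop
vertex 1.705 -2.883 4.603
vertex 0.603 -4.093 3.288
vertex 1.733 -2.248 3.995
endloop
endfacet
facet normal -0.032 -0.722 0.691
outer loop
vertex 1.705 -2.883 4.603
vertex 0.769 -2.462 5.0
vertex 0.603 -4.093 3.288
endloop
endfacet
facet normal -0.851 0.383 0.361
outer loop
vertex -0.333 -3.672 3.685
vertex 0.769 -2.462 5.0
vertex -0.305 -3.037 3.077
endloop
endfacet
facet normal 0.032 0.722 -0.691
outer loop
vertex 0.797 -1.827 4.392
vertex 1.733 -2.248 3.995
vertex -0.305 -3.037 3.077
endloop
endfacet
facet normal -0.851 0.383 0.361
outer loop
vertex -0.305 -3.037 3.077
vertex 0.769 -2.462 5.0
vertex 0.797 -1.827 4.392
endloop
endfacet
facet normal 0.525 0.576 0.626
outer loop
vertex 0.797 -1.827 4.392
vertex 1.705 -2.883 4.603
vertex 1.733 -2.248 3.995
endloop
endfacet
facet normal 0.525 0.576 0.626
outer loop
vertex 0.769 -2.462 5.0
vertex 1.705 -2.883 4.603
vertex 0.797 -1.827 4.392
endloop
endfacet

endsolid


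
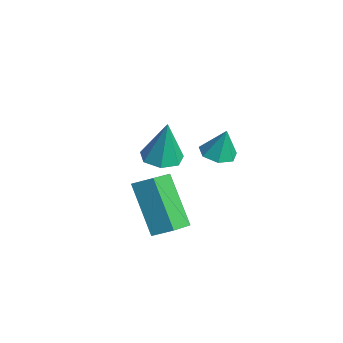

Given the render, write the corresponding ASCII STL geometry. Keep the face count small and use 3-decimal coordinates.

solid 
facet normal -0.183 -0.189 -0.965
outer loop
vertex 1.157 0.94 -1.197
vertex 0.604 0.621 -1.03
vertex 0.683 1.261 -1.17
endloop
endfacet
facet normal 0.556 0.804 0.210
outer loop
vertex 1.157 0.94 -1.197
vertex 0.683 1.261 -1.17
vertex 0.816 0.839 0.09
endloop
endfacet
facet normal -0.183 -0.188 -0.965
outer loop
vertex 0.683 1.261 -1.17
vertex 0.604 0.621 -1.03
vertex 0.15 1.099 -1.037
endloop
endfacet
facet normal -0.198 0.923 0.330
outer loop
vertex 0.683 1.261 -1.17
vertex 0.15 1.099 -1.037
vertex 0.816 0.839 0.09
endloop
endfacet
facet normal -0.183 -0.188 -0.965
outer loop
vertex 0.15 1.099 -1.037
vertex 0.604 0.621 -1.03
vertex -0.041 0.577 -0.899
endloop
endfacet
facet normal -0.740 0.411 0.532
outer loop
vertex 0.15 1.099 -1.037
vertex -0.041 0.577 -0.899
vertex 0.816 0.839 0.09
endloop
endfacet
facet normal -0.183 -0.189 -0.965
outer loop
vertex -0.041 0.577 -0.899
vertex 0.604 0.621 -1.03
vertex 0.253 0.088 -0.859
endloop
endfacet
facet normal -0.663 -0.344 0.665
outer loop
vertex -0.041 0.577 -0.899
vertex 0.253 0.088 -0.859
vertex 0.816 0.839 0.09
endloop
endfacet
facet normal -0.183 -0.189 -0.965
outer loop
vertex 0.253 0.088 -0.859
vertex 0.604 0.621 -1.03
vertex 0.812 -0.0 -0.948
endloop
endfacet
facet normal -0.022 -0.777 0.629
outer loop
vertex 0.253 0.088 -0.859
vertex 0.812 -0.0 -0.948
vertex 0.816 0.839 0.09
endloop
endfacet
facet normal -0.182 -0.189 -0.965
outer loop
vertex 0.812 -0.0 -0.948
vertex 0.604 0.621 -1.03
vertex 1.214 0.379 -1.098
endloop
endfacet
facet normal 0.696 -0.560 0.450
outer loop
vertex 0.812 -0.0 -0.948
vertex 1.214 0.379 -1.098
vertex 0.816 0.839 0.09
endloop
endfacet
facet normal -0.182 -0.189 -0.965
outer loop
vertex 1.214 0.379 -1.098
vertex 0.604 0.621 -1.03
vertex 1.157 0.94 -1.197
endloop
endfacet
facet normal 0.954 0.143 0.264
outer loop
vertex 1.214 0.379 -1.098
vertex 1.157 0.94 -1.197
vertex 0.816 0.839 0.09
endloop
endfacet
facet normal -0.112 -0.085 -0.990
outer loop
vertex -1.207 -0.059 -2.648
vertex -1.877 -0.424 -2.541
vertex -1.749 0.331 -2.62
endloop
endfacet
facet normal 0.575 0.782 0.242
outer loop
vertex -1.207 -0.059 -2.648
vertex -1.749 0.331 -2.62
vertex -1.683 -0.276 -0.819
endloop
endfacet
facet normal -0.111 -0.085 -0.990
outer loop
vertex -1.749 0.331 -2.62
vertex -1.877 -0.424 -2.541
vertex -2.387 0.153 -2.533
endloop
endfacet
facet normal -0.214 0.923 0.319
outer loop
vertex -1.749 0.331 -2.62
vertex -2.387 0.153 -2.533
vertex -1.683 -0.276 -0.819
endloop
endfacet
facet normal -0.111 -0.085 -0.990
outer loop
vertex -2.387 0.153 -2.533
vertex -1.877 -0.424 -2.541
vertex -2.641 -0.46 -2.452
endloop
endfacet
facet normal -0.812 0.393 0.432
outer loop
vertex -2.387 0.153 -2.533
vertex -2.641 -0.46 -2.452
vertex -1.683 -0.276 -0.819
endloop
endfacet
facet normal -0.111 -0.085 -0.990
outer loop
vertex -2.641 -0.46 -2.452
vertex -1.877 -0.424 -2.541
vertex -2.32 -1.045 -2.438
endloop
endfacet
facet normal -0.766 -0.409 0.496
outer loop
vertex -2.641 -0.46 -2.452
vertex -2.32 -1.045 -2.438
vertex -1.683 -0.276 -0.819
endloop
endfacet
facet normal -0.112 -0.084 -0.990
outer loop
vertex -2.32 -1.045 -2.438
vertex -1.877 -0.424 -2.541
vertex -1.665 -1.163 -2.502
endloop
endfacet
facet normal -0.113 -0.879 0.462
outer loop
vertex -2.32 -1.045 -2.438
vertex -1.665 -1.163 -2.502
vertex -1.683 -0.276 -0.819
endloop
endfacet
facet normal -0.111 -0.084 -0.990
outer loop
vertex -1.665 -1.163 -2.502
vertex -1.877 -0.424 -2.541
vertex -1.17 -0.724 -2.595
endloop
endfacet
facet normal 0.656 -0.664 0.357
outer loop
vertex -1.665 -1.163 -2.502
vertex -1.17 -0.724 -2.595
vertex -1.683 -0.276 -0.819
endloop
endfacet
facet normal -0.112 -0.085 -0.990
outer loop
vertex -1.17 -0.724 -2.595
vertex -1.877 -0.424 -2.541
vertex -1.207 -0.059 -2.648
endloop
endfacet
facet normal 0.963 0.074 0.259
outer loop
vertex -1.17 -0.724 -2.595
vertex -1.207 -0.059 -2.648
vertex -1.683 -0.276 -0.819
endloop
endfacet
facet normal -0.613 -0.092 0.785
outer loop
vertex 1.583 -2.009 -1.022
vertex 0.92 -1.182 -1.442
vertex 1.123 -2.596 -1.45
endloop
endfacet
facet normal 0.582 -0.725 0.369
outer loop
vertex 2.44 -2.398 -3.138
vertex 1.583 -2.009 -1.022
vertex 1.123 -2.596 -1.45
endloop
endfacet
facet normal -0.613 -0.092 0.785
outer loop
vertex 1.123 -2.596 -1.45
vertex 0.92 -1.182 -1.442
vertex 0.46 -1.769 -1.87
endloop
endfacet
facet normal -0.536 -0.682 -0.498
outer loop
vertex 0.46 -1.769 -1.87
vertex 2.44 -2.398 -3.138
vertex 1.123 -2.596 -1.45
endloop
endfacet
facet normal 0.536 0.682 0.498
outer loop
vertex 1.583 -2.009 -1.022
vertex 2.237 -0.984 -3.13
vertex 0.92 -1.182 -1.442
endloop
endfacet
facet normal 0.582 -0.725 0.369
outer loop
vertex 2.9 -1.811 -2.71
vertex 1.583 -2.009 -1.022
vertex 2.44 -2.398 -3.138
endloop
endfacet
facet normal 0.536 0.682 0.498
outer loop
vertex 2.9 -1.811 -2.71
vertex 2.237 -0.984 -3.13
vertex 1.583 -2.009 -1.022
endloop
endfacet
facet normal -0.582 0.725 -0.369
outer loop
vertex 0.92 -1.182 -1.442
vertex 2.237 -0.984 -3.13
vertex 0.46 -1.769 -1.87
endloop
endfacet
facet normal -0.536 -0.682 -0.498
outer loop
vertex 1.777 -1.571 -3.558
vertex 2.44 -2.398 -3.138
vertex 0.46 -1.769 -1.87
endloop
endfacet
facet normal -0.582 0.725 -0.369
outer loop
vertex 0.46 -1.769 -1.87
vertex 2.237 -0.984 -3.13
vertex 1.777 -1.571 -3.558
endloop
endfacet
facet normal 0.613 0.092 -0.785
outer loop
vertex 1.777 -1.571 -3.558
vertex 2.9 -1.811 -2.71
vertex 2.44 -2.398 -3.138
endloop
endfacet
facet normal 0.613 0.092 -0.785
outer loop
vertex 2.237 -0.984 -3.13
vertex 2.9 -1.811 -2.71
vertex 1.777 -1.571 -3.558
endloop
endfacet

endsolid


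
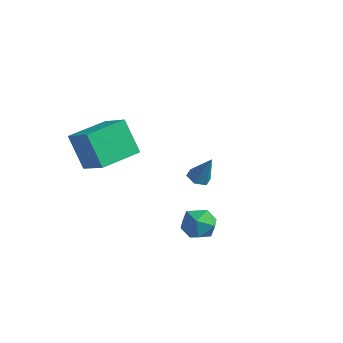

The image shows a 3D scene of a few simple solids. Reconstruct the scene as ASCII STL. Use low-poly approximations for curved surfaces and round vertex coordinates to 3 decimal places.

solid 
facet normal -0.511 0.056 0.858
outer loop
vertex -0.012 -2.2 2.644
vertex 0.289 -0.508 2.713
vertex -1.182 -1.963 1.931
endloop
endfacet
facet normal -0.175 -0.984 -0.040
outer loop
vertex -0.369 -2.052 0.567
vertex -0.012 -2.2 2.644
vertex -1.182 -1.963 1.931
endloop
endfacet
facet normal -0.511 0.056 0.858
outer loop
vertex -1.182 -1.963 1.931
vertex 0.289 -0.508 2.713
vertex -0.881 -0.271 2.0
endloop
endfacet
facet normal -0.841 0.171 -0.513
outer loop
vertex -0.881 -0.271 2.0
vertex -0.369 -2.052 0.567
vertex -1.182 -1.963 1.931
endloop
endfacet
facet normal 0.841 -0.171 0.513
outer loop
vertex -0.012 -2.2 2.644
vertex 1.102 -0.597 1.349
vertex 0.289 -0.508 2.713
endloop
endfacet
facet normal -0.175 -0.984 -0.040
outer loop
vertex 0.801 -2.289 1.28
vertex -0.012 -2.2 2.644
vertex -0.369 -2.052 0.567
endloop
endfacet
facet normal 0.841 -0.171 0.513
outer loop
vertex 0.801 -2.289 1.28
vertex 1.102 -0.597 1.349
vertex -0.012 -2.2 2.644
endloop
endfacet
facet normal 0.175 0.984 0.040
outer loop
vertex 0.289 -0.508 2.713
vertex 1.102 -0.597 1.349
vertex -0.881 -0.271 2.0
endloop
endfacet
facet normal -0.841 0.171 -0.513
outer loop
vertex -0.068 -0.36 0.636
vertex -0.369 -2.052 0.567
vertex -0.881 -0.271 2.0
endloop
endfacet
facet normal 0.175 0.984 0.040
outer loop
vertex -0.881 -0.271 2.0
vertex 1.102 -0.597 1.349
vertex -0.068 -0.36 0.636
endloop
endfacet
facet normal 0.511 -0.056 -0.858
outer loop
vertex -0.068 -0.36 0.636
vertex 0.801 -2.289 1.28
vertex -0.369 -2.052 0.567
endloop
endfacet
facet normal 0.511 -0.056 -0.858
outer loop
vertex 1.102 -0.597 1.349
vertex 0.801 -2.289 1.28
vertex -0.068 -0.36 0.636
endloop
endfacet
facet normal -0.925 0.190 0.330
outer loop
vertex 3.025 -0.499 -1.628
vertex 3.268 -0.575 -0.903
vertex 3.287 0.113 -1.245
endloop
endfacet
facet normal -0.801 0.524 -0.289
outer loop
vertex 3.025 -0.499 -1.628
vertex 3.287 0.113 -1.245
vertex 3.483 0.008 -1.979
endloop
endfacet
facet normal -0.630 0.032 -0.776
outer loop
vertex 3.025 -0.499 -1.628
vertex 3.483 0.008 -1.979
vertex 3.584 -0.745 -2.092
endloop
endfacet
facet normal -0.648 -0.609 -0.458
outer loop
vertex 3.025 -0.499 -1.628
vertex 3.584 -0.745 -2.092
vertex 3.452 -1.105 -1.427
endloop
endfacet
facet normal -0.830 -0.510 0.225
outer loop
vertex 3.025 -0.499 -1.628
vertex 3.452 -1.105 -1.427
vertex 3.268 -0.575 -0.903
endloop
endfacet
facet normal -0.237 0.951 -0.199
outer loop
vertex 3.483 0.008 -1.979
vertex 3.287 0.113 -1.245
vertex 4.008 0.245 -1.473
endloop
endfacet
facet normal -0.436 0.410 0.801
outer loop
vertex 3.287 0.113 -1.245
vertex 3.268 -0.575 -0.903
vertex 3.876 -0.115 -0.808
endloop
endfacet
facet normal -0.282 -0.722 0.631
outer loop
vertex 3.268 -0.575 -0.903
vertex 3.452 -1.105 -1.427
vertex 3.977 -0.868 -0.921
endloop
endfacet
facet normal 0.011 -0.880 -0.474
outer loop
vertex 3.452 -1.105 -1.427
vertex 3.584 -0.745 -2.092
vertex 4.173 -0.973 -1.655
endloop
endfacet
facet normal 0.038 0.153 -0.987
outer loop
vertex 3.584 -0.745 -2.092
vertex 3.483 0.008 -1.979
vertex 4.192 -0.285 -1.997
endloop
endfacet
facet normal 0.648 0.609 0.458
outer loop
vertex 4.435 -0.361 -1.272
vertex 4.008 0.245 -1.473
vertex 3.876 -0.115 -0.808
endloop
endfacet
facet normal 0.630 -0.032 0.776
outer loop
vertex 4.435 -0.361 -1.272
vertex 3.876 -0.115 -0.808
vertex 3.977 -0.868 -0.921
endloop
endfacet
facet normal 0.801 -0.524 0.289
outer loop
vertex 4.435 -0.361 -1.272
vertex 3.977 -0.868 -0.921
vertex 4.173 -0.973 -1.655
endloop
endfacet
facet normal 0.925 -0.190 -0.330
outer loop
vertex 4.435 -0.361 -1.272
vertex 4.173 -0.973 -1.655
vertex 4.192 -0.285 -1.997
endloop
endfacet
facet normal 0.830 0.510 -0.225
outer loop
vertex 4.435 -0.361 -1.272
vertex 4.192 -0.285 -1.997
vertex 4.008 0.245 -1.473
endloop
endfacet
facet normal -0.011 0.880 0.474
outer loop
vertex 3.876 -0.115 -0.808
vertex 4.008 0.245 -1.473
vertex 3.287 0.113 -1.245
endloop
endfacet
facet normal -0.038 -0.153 0.987
outer loop
vertex 3.977 -0.868 -0.921
vertex 3.876 -0.115 -0.808
vertex 3.268 -0.575 -0.903
endloop
endfacet
facet normal 0.237 -0.951 0.199
outer loop
vertex 4.173 -0.973 -1.655
vertex 3.977 -0.868 -0.921
vertex 3.452 -1.105 -1.427
endloop
endfacet
facet normal 0.436 -0.410 -0.801
outer loop
vertex 4.192 -0.285 -1.997
vertex 4.173 -0.973 -1.655
vertex 3.584 -0.745 -2.092
endloop
endfacet
facet normal 0.282 0.722 -0.631
outer loop
vertex 4.008 0.245 -1.473
vertex 4.192 -0.285 -1.997
vertex 3.483 0.008 -1.979
endloop
endfacet
facet normal -0.396 -0.150 -0.906
outer loop
vertex 1.039 3.335 -2.687
vertex 0.564 3.424 -2.494
vertex 0.847 3.818 -2.683
endloop
endfacet
facet normal 0.924 0.368 -0.101
outer loop
vertex 1.039 3.335 -2.687
vertex 0.847 3.818 -2.683
vertex 1.076 3.616 -1.326
endloop
endfacet
facet normal -0.397 -0.149 -0.906
outer loop
vertex 0.847 3.818 -2.683
vertex 0.564 3.424 -2.494
vertex 0.373 3.908 -2.49
endloop
endfacet
facet normal 0.227 0.968 0.106
outer loop
vertex 0.847 3.818 -2.683
vertex 0.373 3.908 -2.49
vertex 1.076 3.616 -1.326
endloop
endfacet
facet normal -0.395 -0.149 -0.906
outer loop
vertex 0.373 3.908 -2.49
vertex 0.564 3.424 -2.494
vertex 0.09 3.514 -2.302
endloop
endfacet
facet normal -0.568 0.649 0.506
outer loop
vertex 0.373 3.908 -2.49
vertex 0.09 3.514 -2.302
vertex 1.076 3.616 -1.326
endloop
endfacet
facet normal -0.395 -0.149 -0.906
outer loop
vertex 0.09 3.514 -2.302
vertex 0.564 3.424 -2.494
vertex 0.281 3.031 -2.306
endloop
endfacet
facet normal -0.664 -0.268 0.698
outer loop
vertex 0.09 3.514 -2.302
vertex 0.281 3.031 -2.306
vertex 1.076 3.616 -1.326
endloop
endfacet
facet normal -0.396 -0.148 -0.906
outer loop
vertex 0.281 3.031 -2.306
vertex 0.564 3.424 -2.494
vertex 0.756 2.941 -2.499
endloop
endfacet
facet normal 0.035 -0.870 0.491
outer loop
vertex 0.281 3.031 -2.306
vertex 0.756 2.941 -2.499
vertex 1.076 3.616 -1.326
endloop
endfacet
facet normal -0.396 -0.148 -0.906
outer loop
vertex 0.756 2.941 -2.499
vertex 0.564 3.424 -2.494
vertex 1.039 3.335 -2.687
endloop
endfacet
facet normal 0.829 -0.552 0.091
outer loop
vertex 0.756 2.941 -2.499
vertex 1.039 3.335 -2.687
vertex 1.076 3.616 -1.326
endloop
endfacet

endsolid


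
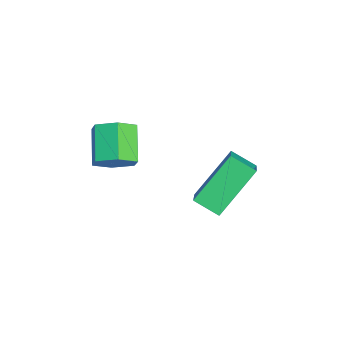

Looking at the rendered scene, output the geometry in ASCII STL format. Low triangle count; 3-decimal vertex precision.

solid 
facet normal -0.819 0.094 -0.566
outer loop
vertex -4.28 1.504 -0.557
vertex -3.871 2.305 -1.016
vertex -3.427 0.241 -2.002
endloop
endfacet
facet normal -0.405 -0.793 0.455
outer loop
vertex -2.329 0.115 -1.244
vertex -4.28 1.504 -0.557
vertex -3.427 0.241 -2.002
endloop
endfacet
facet normal -0.819 0.094 -0.566
outer loop
vertex -3.427 0.241 -2.002
vertex -3.871 2.305 -1.016
vertex -3.018 1.042 -2.461
endloop
endfacet
facet normal 0.406 -0.602 -0.688
outer loop
vertex -3.018 1.042 -2.461
vertex -2.329 0.115 -1.244
vertex -3.427 0.241 -2.002
endloop
endfacet
facet normal -0.406 0.602 0.688
outer loop
vertex -4.28 1.504 -0.557
vertex -2.773 2.179 -0.258
vertex -3.871 2.305 -1.016
endloop
endfacet
facet normal -0.405 -0.793 0.455
outer loop
vertex -3.182 1.378 0.201
vertex -4.28 1.504 -0.557
vertex -2.329 0.115 -1.244
endloop
endfacet
facet normal -0.406 0.602 0.688
outer loop
vertex -3.182 1.378 0.201
vertex -2.773 2.179 -0.258
vertex -4.28 1.504 -0.557
endloop
endfacet
facet normal 0.405 0.793 -0.455
outer loop
vertex -3.871 2.305 -1.016
vertex -2.773 2.179 -0.258
vertex -3.018 1.042 -2.461
endloop
endfacet
facet normal 0.406 -0.602 -0.688
outer loop
vertex -1.92 0.916 -1.703
vertex -2.329 0.115 -1.244
vertex -3.018 1.042 -2.461
endloop
endfacet
facet normal 0.405 0.793 -0.455
outer loop
vertex -3.018 1.042 -2.461
vertex -2.773 2.179 -0.258
vertex -1.92 0.916 -1.703
endloop
endfacet
facet normal 0.819 -0.094 0.566
outer loop
vertex -1.92 0.916 -1.703
vertex -3.182 1.378 0.201
vertex -2.329 0.115 -1.244
endloop
endfacet
facet normal 0.819 -0.094 0.566
outer loop
vertex -2.773 2.179 -0.258
vertex -3.182 1.378 0.201
vertex -1.92 0.916 -1.703
endloop
endfacet
facet normal 0.810 -0.027 -0.586
outer loop
vertex -2.083 -2.249 1.262
vertex -2.539 -2.349 0.637
vertex -2.347 -1.629 0.869
endloop
endfacet
facet normal 0.479 0.606 0.635
outer loop
vertex -2.083 -2.249 1.262
vertex -2.347 -1.629 0.869
vertex -3.225 -2.212 2.088
endloop
endfacet
facet normal 0.479 0.606 0.635
outer loop
vertex -3.225 -2.212 2.088
vertex -2.347 -1.629 0.869
vertex -3.489 -1.592 1.695
endloop
endfacet
facet normal -0.810 0.027 0.586
outer loop
vertex -3.225 -2.212 2.088
vertex -3.489 -1.592 1.695
vertex -3.681 -2.311 1.463
endloop
endfacet
facet normal 0.810 -0.027 -0.586
outer loop
vertex -2.347 -1.629 0.869
vertex -2.539 -2.349 0.637
vertex -2.803 -1.729 0.244
endloop
endfacet
facet normal -0.054 0.991 -0.119
outer loop
vertex -2.347 -1.629 0.869
vertex -2.803 -1.729 0.244
vertex -3.489 -1.592 1.695
endloop
endfacet
facet normal -0.053 0.992 -0.119
outer loop
vertex -3.489 -1.592 1.695
vertex -2.803 -1.729 0.244
vertex -3.945 -1.691 1.07
endloop
endfacet
facet normal -0.810 0.027 0.586
outer loop
vertex -3.489 -1.592 1.695
vertex -3.945 -1.691 1.07
vertex -3.681 -2.311 1.463
endloop
endfacet
facet normal 0.810 -0.027 -0.586
outer loop
vertex -2.803 -1.729 0.244
vertex -2.539 -2.349 0.637
vertex -2.995 -2.448 0.012
endloop
endfacet
facet normal -0.532 0.385 -0.754
outer loop
vertex -2.803 -1.729 0.244
vertex -2.995 -2.448 0.012
vertex -3.945 -1.691 1.07
endloop
endfacet
facet normal -0.533 0.385 -0.754
outer loop
vertex -3.945 -1.691 1.07
vertex -2.995 -2.448 0.012
vertex -4.137 -2.411 0.838
endloop
endfacet
facet normal -0.810 0.027 0.586
outer loop
vertex -3.945 -1.691 1.07
vertex -4.137 -2.411 0.838
vertex -3.681 -2.311 1.463
endloop
endfacet
facet normal 0.810 -0.027 -0.586
outer loop
vertex -2.995 -2.448 0.012
vertex -2.539 -2.349 0.637
vertex -2.731 -3.068 0.405
endloop
endfacet
facet normal -0.479 -0.606 -0.635
outer loop
vertex -2.995 -2.448 0.012
vertex -2.731 -3.068 0.405
vertex -4.137 -2.411 0.838
endloop
endfacet
facet normal -0.479 -0.606 -0.635
outer loop
vertex -4.137 -2.411 0.838
vertex -2.731 -3.068 0.405
vertex -3.873 -3.031 1.231
endloop
endfacet
facet normal -0.810 0.027 0.586
outer loop
vertex -4.137 -2.411 0.838
vertex -3.873 -3.031 1.231
vertex -3.681 -2.311 1.463
endloop
endfacet
facet normal 0.810 -0.027 -0.586
outer loop
vertex -2.731 -3.068 0.405
vertex -2.539 -2.349 0.637
vertex -2.275 -2.969 1.03
endloop
endfacet
facet normal 0.053 -0.992 0.118
outer loop
vertex -2.731 -3.068 0.405
vertex -2.275 -2.969 1.03
vertex -3.873 -3.031 1.231
endloop
endfacet
facet normal 0.054 -0.991 0.120
outer loop
vertex -3.873 -3.031 1.231
vertex -2.275 -2.969 1.03
vertex -3.417 -2.931 1.856
endloop
endfacet
facet normal -0.810 0.027 0.586
outer loop
vertex -3.873 -3.031 1.231
vertex -3.417 -2.931 1.856
vertex -3.681 -2.311 1.463
endloop
endfacet
facet normal 0.810 -0.027 -0.586
outer loop
vertex -2.275 -2.969 1.03
vertex -2.539 -2.349 0.637
vertex -2.083 -2.249 1.262
endloop
endfacet
facet normal 0.532 -0.385 0.754
outer loop
vertex -2.275 -2.969 1.03
vertex -2.083 -2.249 1.262
vertex -3.417 -2.931 1.856
endloop
endfacet
facet normal 0.533 -0.385 0.754
outer loop
vertex -3.417 -2.931 1.856
vertex -2.083 -2.249 1.262
vertex -3.225 -2.212 2.088
endloop
endfacet
facet normal -0.810 0.027 0.586
outer loop
vertex -3.417 -2.931 1.856
vertex -3.225 -2.212 2.088
vertex -3.681 -2.311 1.463
endloop
endfacet

endsolid


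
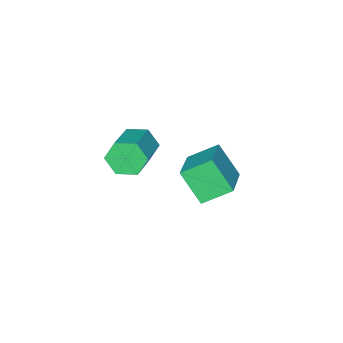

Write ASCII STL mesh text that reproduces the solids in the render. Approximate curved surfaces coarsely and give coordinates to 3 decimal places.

solid 
facet normal -0.766 -0.538 -0.353
outer loop
vertex -3.553 -1.856 -0.503
vertex -4.391 -1.098 0.16
vertex -3.656 -0.918 -1.707
endloop
endfacet
facet normal 0.640 -0.579 -0.506
outer loop
vertex -2.209 0.098 -1.04
vertex -3.553 -1.856 -0.503
vertex -3.656 -0.918 -1.707
endloop
endfacet
facet normal -0.766 -0.538 -0.353
outer loop
vertex -3.656 -0.918 -1.707
vertex -4.391 -1.098 0.16
vertex -4.494 -0.16 -1.045
endloop
endfacet
facet normal -0.067 0.613 -0.787
outer loop
vertex -4.494 -0.16 -1.045
vertex -2.209 0.098 -1.04
vertex -3.656 -0.918 -1.707
endloop
endfacet
facet normal 0.068 -0.613 0.787
outer loop
vertex -3.553 -1.856 -0.503
vertex -2.944 -0.082 0.827
vertex -4.391 -1.098 0.16
endloop
endfacet
facet normal 0.640 -0.579 -0.505
outer loop
vertex -2.106 -0.84 0.165
vertex -3.553 -1.856 -0.503
vertex -2.209 0.098 -1.04
endloop
endfacet
facet normal 0.067 -0.613 0.787
outer loop
vertex -2.106 -0.84 0.165
vertex -2.944 -0.082 0.827
vertex -3.553 -1.856 -0.503
endloop
endfacet
facet normal -0.640 0.579 0.505
outer loop
vertex -4.391 -1.098 0.16
vertex -2.944 -0.082 0.827
vertex -4.494 -0.16 -1.045
endloop
endfacet
facet normal -0.068 0.614 -0.787
outer loop
vertex -3.047 0.856 -0.377
vertex -2.209 0.098 -1.04
vertex -4.494 -0.16 -1.045
endloop
endfacet
facet normal -0.640 0.579 0.506
outer loop
vertex -4.494 -0.16 -1.045
vertex -2.944 -0.082 0.827
vertex -3.047 0.856 -0.377
endloop
endfacet
facet normal 0.766 0.538 0.353
outer loop
vertex -3.047 0.856 -0.377
vertex -2.106 -0.84 0.165
vertex -2.209 0.098 -1.04
endloop
endfacet
facet normal 0.766 0.538 0.353
outer loop
vertex -2.944 -0.082 0.827
vertex -2.106 -0.84 0.165
vertex -3.047 0.856 -0.377
endloop
endfacet
facet normal -0.791 -0.486 -0.371
outer loop
vertex -0.162 -1.422 1.821
vertex -0.535 -1.302 2.46
vertex -0.579 -0.804 1.901
endloop
endfacet
facet normal 0.253 0.290 -0.923
outer loop
vertex -0.162 -1.422 1.821
vertex -0.579 -0.804 1.901
vertex 1.248 -0.559 2.48
endloop
endfacet
facet normal 0.254 0.290 -0.923
outer loop
vertex 1.248 -0.559 2.48
vertex -0.579 -0.804 1.901
vertex 0.832 0.06 2.56
endloop
endfacet
facet normal 0.792 0.485 0.370
outer loop
vertex 1.248 -0.559 2.48
vertex 0.832 0.06 2.56
vertex 0.875 -0.438 3.12
endloop
endfacet
facet normal -0.793 -0.485 -0.369
outer loop
vertex -0.579 -0.804 1.901
vertex -0.535 -1.302 2.46
vertex -0.951 -0.683 2.541
endloop
endfacet
facet normal -0.354 0.860 -0.368
outer loop
vertex -0.579 -0.804 1.901
vertex -0.951 -0.683 2.541
vertex 0.832 0.06 2.56
endloop
endfacet
facet normal -0.354 0.860 -0.368
outer loop
vertex 0.832 0.06 2.56
vertex -0.951 -0.683 2.541
vertex 0.459 0.18 3.2
endloop
endfacet
facet normal 0.792 0.485 0.371
outer loop
vertex 0.832 0.06 2.56
vertex 0.459 0.18 3.2
vertex 0.875 -0.438 3.12
endloop
endfacet
facet normal -0.793 -0.484 -0.370
outer loop
vertex -0.951 -0.683 2.541
vertex -0.535 -1.302 2.46
vertex -0.908 -1.181 3.1
endloop
endfacet
facet normal -0.607 0.569 0.554
outer loop
vertex -0.951 -0.683 2.541
vertex -0.908 -1.181 3.1
vertex 0.459 0.18 3.2
endloop
endfacet
facet normal -0.607 0.569 0.554
outer loop
vertex 0.459 0.18 3.2
vertex -0.908 -1.181 3.1
vertex 0.502 -0.318 3.759
endloop
endfacet
facet normal 0.792 0.485 0.371
outer loop
vertex 0.459 0.18 3.2
vertex 0.502 -0.318 3.759
vertex 0.875 -0.438 3.12
endloop
endfacet
facet normal -0.792 -0.485 -0.370
outer loop
vertex -0.908 -1.181 3.1
vertex -0.535 -1.302 2.46
vertex -0.492 -1.8 3.02
endloop
endfacet
facet normal -0.254 -0.290 0.923
outer loop
vertex -0.908 -1.181 3.1
vertex -0.492 -1.8 3.02
vertex 0.502 -0.318 3.759
endloop
endfacet
facet normal -0.253 -0.290 0.923
outer loop
vertex 0.502 -0.318 3.759
vertex -0.492 -1.8 3.02
vertex 0.919 -0.936 3.679
endloop
endfacet
facet normal 0.791 0.486 0.371
outer loop
vertex 0.502 -0.318 3.759
vertex 0.919 -0.936 3.679
vertex 0.875 -0.438 3.12
endloop
endfacet
facet normal -0.792 -0.485 -0.371
outer loop
vertex -0.492 -1.8 3.02
vertex -0.535 -1.302 2.46
vertex -0.119 -1.92 2.38
endloop
endfacet
facet normal 0.355 -0.860 0.368
outer loop
vertex -0.492 -1.8 3.02
vertex -0.119 -1.92 2.38
vertex 0.919 -0.936 3.679
endloop
endfacet
facet normal 0.354 -0.860 0.368
outer loop
vertex 0.919 -0.936 3.679
vertex -0.119 -1.92 2.38
vertex 1.291 -1.057 3.039
endloop
endfacet
facet normal 0.793 0.485 0.369
outer loop
vertex 0.919 -0.936 3.679
vertex 1.291 -1.057 3.039
vertex 0.875 -0.438 3.12
endloop
endfacet
facet normal -0.792 -0.485 -0.371
outer loop
vertex -0.119 -1.92 2.38
vertex -0.535 -1.302 2.46
vertex -0.162 -1.422 1.821
endloop
endfacet
facet normal 0.607 -0.569 -0.554
outer loop
vertex -0.119 -1.92 2.38
vertex -0.162 -1.422 1.821
vertex 1.291 -1.057 3.039
endloop
endfacet
facet normal 0.607 -0.569 -0.554
outer loop
vertex 1.291 -1.057 3.039
vertex -0.162 -1.422 1.821
vertex 1.248 -0.559 2.48
endloop
endfacet
facet normal 0.793 0.484 0.370
outer loop
vertex 1.291 -1.057 3.039
vertex 1.248 -0.559 2.48
vertex 0.875 -0.438 3.12
endloop
endfacet

endsolid


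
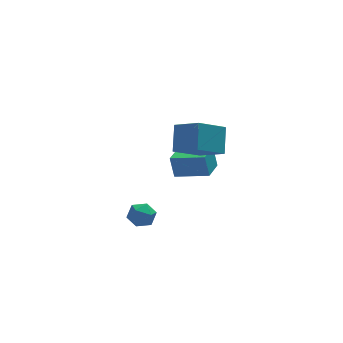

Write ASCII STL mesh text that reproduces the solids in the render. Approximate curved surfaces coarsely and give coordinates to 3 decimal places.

solid 
facet normal -0.534 -0.833 0.143
outer loop
vertex 0.685 2.412 0.246
vertex -1.138 3.493 -0.264
vertex 0.867 2.055 -1.158
endloop
endfacet
facet normal 0.836 -0.495 0.234
outer loop
vertex 1.758 3.447 -1.396
vertex 0.685 2.412 0.246
vertex 0.867 2.055 -1.158
endloop
endfacet
facet normal -0.534 -0.833 0.143
outer loop
vertex 0.867 2.055 -1.158
vertex -1.138 3.493 -0.264
vertex -0.956 3.136 -1.668
endloop
endfacet
facet normal 0.124 -0.244 -0.962
outer loop
vertex -0.956 3.136 -1.668
vertex 1.758 3.447 -1.396
vertex 0.867 2.055 -1.158
endloop
endfacet
facet normal -0.124 0.244 0.962
outer loop
vertex 0.685 2.412 0.246
vertex -0.247 4.885 -0.502
vertex -1.138 3.493 -0.264
endloop
endfacet
facet normal 0.836 -0.495 0.234
outer loop
vertex 1.576 3.804 0.008
vertex 0.685 2.412 0.246
vertex 1.758 3.447 -1.396
endloop
endfacet
facet normal -0.124 0.244 0.962
outer loop
vertex 1.576 3.804 0.008
vertex -0.247 4.885 -0.502
vertex 0.685 2.412 0.246
endloop
endfacet
facet normal -0.836 0.495 -0.234
outer loop
vertex -1.138 3.493 -0.264
vertex -0.247 4.885 -0.502
vertex -0.956 3.136 -1.668
endloop
endfacet
facet normal 0.124 -0.244 -0.962
outer loop
vertex -0.065 4.528 -1.906
vertex 1.758 3.447 -1.396
vertex -0.956 3.136 -1.668
endloop
endfacet
facet normal -0.836 0.495 -0.234
outer loop
vertex -0.956 3.136 -1.668
vertex -0.247 4.885 -0.502
vertex -0.065 4.528 -1.906
endloop
endfacet
facet normal 0.534 0.833 -0.143
outer loop
vertex -0.065 4.528 -1.906
vertex 1.576 3.804 0.008
vertex 1.758 3.447 -1.396
endloop
endfacet
facet normal 0.534 0.833 -0.143
outer loop
vertex -0.247 4.885 -0.502
vertex 1.576 3.804 0.008
vertex -0.065 4.528 -1.906
endloop
endfacet
facet normal -0.539 0.703 -0.464
outer loop
vertex -1.804 0.322 2.696
vertex -1.386 1.538 4.053
vertex -0.026 0.952 1.583
endloop
endfacet
facet normal -0.224 -0.651 -0.726
outer loop
vertex 1.026 -0.418 2.487
vertex -1.804 0.322 2.696
vertex -0.026 0.952 1.583
endloop
endfacet
facet normal -0.540 0.703 -0.464
outer loop
vertex -0.026 0.952 1.583
vertex -1.386 1.538 4.053
vertex 0.392 2.169 2.94
endloop
endfacet
facet normal 0.812 0.288 -0.508
outer loop
vertex 0.392 2.169 2.94
vertex 1.026 -0.418 2.487
vertex -0.026 0.952 1.583
endloop
endfacet
facet normal -0.812 -0.288 0.508
outer loop
vertex -1.804 0.322 2.696
vertex -0.334 0.168 4.957
vertex -1.386 1.538 4.053
endloop
endfacet
facet normal -0.224 -0.650 -0.726
outer loop
vertex -0.752 -1.049 3.6
vertex -1.804 0.322 2.696
vertex 1.026 -0.418 2.487
endloop
endfacet
facet normal -0.812 -0.288 0.508
outer loop
vertex -0.752 -1.049 3.6
vertex -0.334 0.168 4.957
vertex -1.804 0.322 2.696
endloop
endfacet
facet normal 0.223 0.651 0.726
outer loop
vertex -1.386 1.538 4.053
vertex -0.334 0.168 4.957
vertex 0.392 2.169 2.94
endloop
endfacet
facet normal 0.812 0.288 -0.508
outer loop
vertex 1.444 0.798 3.844
vertex 1.026 -0.418 2.487
vertex 0.392 2.169 2.94
endloop
endfacet
facet normal 0.224 0.650 0.726
outer loop
vertex 0.392 2.169 2.94
vertex -0.334 0.168 4.957
vertex 1.444 0.798 3.844
endloop
endfacet
facet normal 0.540 -0.703 0.464
outer loop
vertex 1.444 0.798 3.844
vertex -0.752 -1.049 3.6
vertex 1.026 -0.418 2.487
endloop
endfacet
facet normal 0.539 -0.703 0.464
outer loop
vertex -0.334 0.168 4.957
vertex -0.752 -1.049 3.6
vertex 1.444 0.798 3.844
endloop
endfacet
facet normal 0.198 0.843 -0.500
outer loop
vertex -2.781 2.451 -4.665
vertex -3.608 2.824 -4.363
vertex -2.812 2.944 -3.846
endloop
endfacet
facet normal 0.801 0.526 -0.286
outer loop
vertex -2.781 2.451 -4.665
vertex -2.812 2.944 -3.846
vertex -2.301 2.137 -3.899
endloop
endfacet
facet normal 0.816 -0.129 -0.564
outer loop
vertex -2.781 2.451 -4.665
vertex -2.301 2.137 -3.899
vertex -2.78 1.519 -4.45
endloop
endfacet
facet normal 0.221 -0.219 -0.950
outer loop
vertex -2.781 2.451 -4.665
vertex -2.78 1.519 -4.45
vertex -3.588 1.944 -4.736
endloop
endfacet
facet normal -0.160 0.382 -0.910
outer loop
vertex -2.781 2.451 -4.665
vertex -3.588 1.944 -4.736
vertex -3.608 2.824 -4.363
endloop
endfacet
facet normal 0.777 0.464 0.425
outer loop
vertex -2.301 2.137 -3.899
vertex -2.812 2.944 -3.846
vertex -2.832 2.316 -3.124
endloop
endfacet
facet normal -0.198 0.977 0.078
outer loop
vertex -2.812 2.944 -3.846
vertex -3.608 2.824 -4.363
vertex -3.64 2.741 -3.41
endloop
endfacet
facet normal -0.777 0.231 -0.586
outer loop
vertex -3.608 2.824 -4.363
vertex -3.588 1.944 -4.736
vertex -4.119 2.123 -3.961
endloop
endfacet
facet normal -0.160 -0.743 -0.650
outer loop
vertex -3.588 1.944 -4.736
vertex -2.78 1.519 -4.45
vertex -3.608 1.316 -4.014
endloop
endfacet
facet normal 0.801 -0.598 -0.025
outer loop
vertex -2.78 1.519 -4.45
vertex -2.301 2.137 -3.899
vertex -2.812 1.436 -3.497
endloop
endfacet
facet normal -0.221 0.219 0.950
outer loop
vertex -3.639 1.809 -3.195
vertex -2.832 2.316 -3.124
vertex -3.64 2.741 -3.41
endloop
endfacet
facet normal -0.816 0.129 0.564
outer loop
vertex -3.639 1.809 -3.195
vertex -3.64 2.741 -3.41
vertex -4.119 2.123 -3.961
endloop
endfacet
facet normal -0.801 -0.526 0.286
outer loop
vertex -3.639 1.809 -3.195
vertex -4.119 2.123 -3.961
vertex -3.608 1.316 -4.014
endloop
endfacet
facet normal -0.198 -0.843 0.500
outer loop
vertex -3.639 1.809 -3.195
vertex -3.608 1.316 -4.014
vertex -2.812 1.436 -3.497
endloop
endfacet
facet normal 0.160 -0.382 0.910
outer loop
vertex -3.639 1.809 -3.195
vertex -2.812 1.436 -3.497
vertex -2.832 2.316 -3.124
endloop
endfacet
facet normal 0.160 0.743 0.650
outer loop
vertex -3.64 2.741 -3.41
vertex -2.832 2.316 -3.124
vertex -2.812 2.944 -3.846
endloop
endfacet
facet normal -0.801 0.598 0.025
outer loop
vertex -4.119 2.123 -3.961
vertex -3.64 2.741 -3.41
vertex -3.608 2.824 -4.363
endloop
endfacet
facet normal -0.777 -0.464 -0.425
outer loop
vertex -3.608 1.316 -4.014
vertex -4.119 2.123 -3.961
vertex -3.588 1.944 -4.736
endloop
endfacet
facet normal 0.198 -0.977 -0.078
outer loop
vertex -2.812 1.436 -3.497
vertex -3.608 1.316 -4.014
vertex -2.78 1.519 -4.45
endloop
endfacet
facet normal 0.777 -0.231 0.586
outer loop
vertex -2.832 2.316 -3.124
vertex -2.812 1.436 -3.497
vertex -2.301 2.137 -3.899
endloop
endfacet

endsolid


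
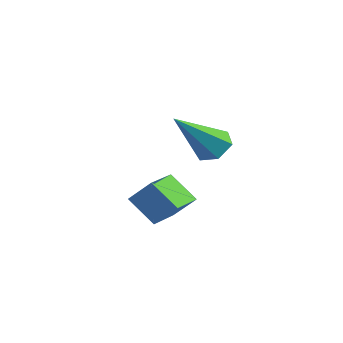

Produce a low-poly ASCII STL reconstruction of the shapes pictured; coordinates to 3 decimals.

solid 
facet normal 0.009 0.732 -0.681
outer loop
vertex 1.886 1.06 0.294
vertex 1.329 1.353 0.602
vertex 1.975 1.532 0.803
endloop
endfacet
facet normal 0.951 -0.292 0.104
outer loop
vertex 1.886 1.06 0.294
vertex 1.975 1.532 0.803
vertex 1.311 -0.193 2.038
endloop
endfacet
facet normal 0.009 0.732 -0.681
outer loop
vertex 1.975 1.532 0.803
vertex 1.329 1.353 0.602
vertex 1.419 1.825 1.111
endloop
endfacet
facet normal 0.581 0.314 0.751
outer loop
vertex 1.975 1.532 0.803
vertex 1.419 1.825 1.111
vertex 1.311 -0.193 2.038
endloop
endfacet
facet normal 0.008 0.733 -0.681
outer loop
vertex 1.419 1.825 1.111
vertex 1.329 1.353 0.602
vertex 0.773 1.645 0.91
endloop
endfacet
facet normal -0.372 0.404 0.836
outer loop
vertex 1.419 1.825 1.111
vertex 0.773 1.645 0.91
vertex 1.311 -0.193 2.038
endloop
endfacet
facet normal 0.008 0.733 -0.680
outer loop
vertex 0.773 1.645 0.91
vertex 1.329 1.353 0.602
vertex 0.684 1.173 0.4
endloop
endfacet
facet normal -0.956 -0.113 0.271
outer loop
vertex 0.773 1.645 0.91
vertex 0.684 1.173 0.4
vertex 1.311 -0.193 2.038
endloop
endfacet
facet normal 0.009 0.732 -0.681
outer loop
vertex 0.684 1.173 0.4
vertex 1.329 1.353 0.602
vertex 1.24 0.881 0.093
endloop
endfacet
facet normal -0.585 -0.719 -0.376
outer loop
vertex 0.684 1.173 0.4
vertex 1.24 0.881 0.093
vertex 1.311 -0.193 2.038
endloop
endfacet
facet normal 0.009 0.732 -0.681
outer loop
vertex 1.24 0.881 0.093
vertex 1.329 1.353 0.602
vertex 1.886 1.06 0.294
endloop
endfacet
facet normal 0.367 -0.809 -0.460
outer loop
vertex 1.24 0.881 0.093
vertex 1.886 1.06 0.294
vertex 1.311 -0.193 2.038
endloop
endfacet
facet normal -0.669 -0.259 0.697
outer loop
vertex -0.656 0.515 -1.302
vertex -1.216 1.741 -1.384
vertex -1.354 0.143 -2.11
endloop
endfacet
facet normal 0.414 -0.908 0.061
outer loop
vertex -0.484 0.479 -3.016
vertex -0.656 0.515 -1.302
vertex -1.354 0.143 -2.11
endloop
endfacet
facet normal -0.669 -0.259 0.696
outer loop
vertex -1.354 0.143 -2.11
vertex -1.216 1.741 -1.384
vertex -1.913 1.369 -2.192
endloop
endfacet
facet normal -0.617 -0.329 -0.715
outer loop
vertex -1.913 1.369 -2.192
vertex -0.484 0.479 -3.016
vertex -1.354 0.143 -2.11
endloop
endfacet
facet normal 0.617 0.330 0.715
outer loop
vertex -0.656 0.515 -1.302
vertex -0.346 2.077 -2.29
vertex -1.216 1.741 -1.384
endloop
endfacet
facet normal 0.414 -0.908 0.061
outer loop
vertex 0.213 0.851 -2.208
vertex -0.656 0.515 -1.302
vertex -0.484 0.479 -3.016
endloop
endfacet
facet normal 0.617 0.329 0.714
outer loop
vertex 0.213 0.851 -2.208
vertex -0.346 2.077 -2.29
vertex -0.656 0.515 -1.302
endloop
endfacet
facet normal -0.414 0.908 -0.061
outer loop
vertex -1.216 1.741 -1.384
vertex -0.346 2.077 -2.29
vertex -1.913 1.369 -2.192
endloop
endfacet
facet normal -0.617 -0.330 -0.714
outer loop
vertex -1.044 1.705 -3.098
vertex -0.484 0.479 -3.016
vertex -1.913 1.369 -2.192
endloop
endfacet
facet normal -0.414 0.908 -0.060
outer loop
vertex -1.913 1.369 -2.192
vertex -0.346 2.077 -2.29
vertex -1.044 1.705 -3.098
endloop
endfacet
facet normal 0.669 0.259 -0.697
outer loop
vertex -1.044 1.705 -3.098
vertex 0.213 0.851 -2.208
vertex -0.484 0.479 -3.016
endloop
endfacet
facet normal 0.669 0.258 -0.697
outer loop
vertex -0.346 2.077 -2.29
vertex 0.213 0.851 -2.208
vertex -1.044 1.705 -3.098
endloop
endfacet

endsolid


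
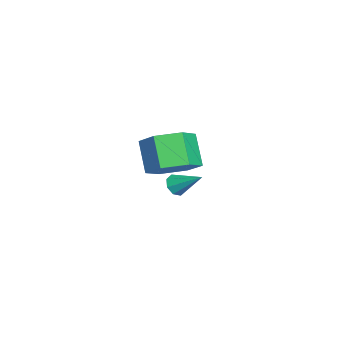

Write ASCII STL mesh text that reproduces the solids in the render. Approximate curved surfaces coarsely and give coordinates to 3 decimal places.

solid 
facet normal 0.566 0.228 -0.792
outer loop
vertex 2.416 0.812 0.496
vertex 1.607 1.195 0.029
vertex 2.182 1.787 0.61
endloop
endfacet
facet normal 0.792 0.120 0.599
outer loop
vertex 2.416 0.812 0.496
vertex 2.182 1.787 0.61
vertex 1.603 0.482 1.637
endloop
endfacet
facet normal 0.792 0.119 0.598
outer loop
vertex 1.603 0.482 1.637
vertex 2.182 1.787 0.61
vertex 1.369 1.458 1.752
endloop
endfacet
facet normal -0.564 -0.229 0.793
outer loop
vertex 1.603 0.482 1.637
vertex 1.369 1.458 1.752
vertex 0.793 0.865 1.171
endloop
endfacet
facet normal 0.565 0.229 -0.793
outer loop
vertex 2.182 1.787 0.61
vertex 1.607 1.195 0.029
vertex 1.373 2.17 0.144
endloop
endfacet
facet normal 0.195 0.897 0.397
outer loop
vertex 2.182 1.787 0.61
vertex 1.373 2.17 0.144
vertex 1.369 1.458 1.752
endloop
endfacet
facet normal 0.195 0.897 0.397
outer loop
vertex 1.369 1.458 1.752
vertex 1.373 2.17 0.144
vertex 0.559 1.841 1.286
endloop
endfacet
facet normal -0.564 -0.229 0.793
outer loop
vertex 1.369 1.458 1.752
vertex 0.559 1.841 1.286
vertex 0.793 0.865 1.171
endloop
endfacet
facet normal 0.565 0.229 -0.793
outer loop
vertex 1.373 2.17 0.144
vertex 1.607 1.195 0.029
vertex 0.797 1.578 -0.437
endloop
endfacet
facet normal -0.596 0.777 -0.201
outer loop
vertex 1.373 2.17 0.144
vertex 0.797 1.578 -0.437
vertex 0.559 1.841 1.286
endloop
endfacet
facet normal -0.597 0.776 -0.201
outer loop
vertex 0.559 1.841 1.286
vertex 0.797 1.578 -0.437
vertex -0.016 1.248 0.704
endloop
endfacet
facet normal -0.566 -0.229 0.792
outer loop
vertex 0.559 1.841 1.286
vertex -0.016 1.248 0.704
vertex 0.793 0.865 1.171
endloop
endfacet
facet normal 0.564 0.229 -0.793
outer loop
vertex 0.797 1.578 -0.437
vertex 1.607 1.195 0.029
vertex 1.031 0.602 -0.552
endloop
endfacet
facet normal -0.792 -0.119 -0.599
outer loop
vertex 0.797 1.578 -0.437
vertex 1.031 0.602 -0.552
vertex -0.016 1.248 0.704
endloop
endfacet
facet normal -0.792 -0.120 -0.598
outer loop
vertex -0.016 1.248 0.704
vertex 1.031 0.602 -0.552
vertex 0.218 0.273 0.59
endloop
endfacet
facet normal -0.566 -0.228 0.792
outer loop
vertex -0.016 1.248 0.704
vertex 0.218 0.273 0.59
vertex 0.793 0.865 1.171
endloop
endfacet
facet normal 0.564 0.229 -0.793
outer loop
vertex 1.031 0.602 -0.552
vertex 1.607 1.195 0.029
vertex 1.841 0.219 -0.086
endloop
endfacet
facet normal -0.195 -0.897 -0.397
outer loop
vertex 1.031 0.602 -0.552
vertex 1.841 0.219 -0.086
vertex 0.218 0.273 0.59
endloop
endfacet
facet normal -0.195 -0.897 -0.398
outer loop
vertex 0.218 0.273 0.59
vertex 1.841 0.219 -0.086
vertex 1.027 -0.11 1.056
endloop
endfacet
facet normal -0.565 -0.229 0.793
outer loop
vertex 0.218 0.273 0.59
vertex 1.027 -0.11 1.056
vertex 0.793 0.865 1.171
endloop
endfacet
facet normal 0.566 0.229 -0.792
outer loop
vertex 1.841 0.219 -0.086
vertex 1.607 1.195 0.029
vertex 2.416 0.812 0.496
endloop
endfacet
facet normal 0.597 -0.777 0.202
outer loop
vertex 1.841 0.219 -0.086
vertex 2.416 0.812 0.496
vertex 1.027 -0.11 1.056
endloop
endfacet
facet normal 0.597 -0.777 0.200
outer loop
vertex 1.027 -0.11 1.056
vertex 2.416 0.812 0.496
vertex 1.603 0.482 1.637
endloop
endfacet
facet normal -0.565 -0.229 0.793
outer loop
vertex 1.027 -0.11 1.056
vertex 1.603 0.482 1.637
vertex 0.793 0.865 1.171
endloop
endfacet
facet normal -0.381 -0.738 -0.557
outer loop
vertex -2.695 0.696 -3.653
vertex -3.166 0.763 -3.42
vertex -2.928 0.964 -3.849
endloop
endfacet
facet normal 0.810 0.372 -0.453
outer loop
vertex -2.695 0.696 -3.653
vertex -2.928 0.964 -3.849
vertex -2.634 1.797 -2.64
endloop
endfacet
facet normal -0.380 -0.738 -0.557
outer loop
vertex -2.928 0.964 -3.849
vertex -3.166 0.763 -3.42
vertex -3.3 1.114 -3.794
endloop
endfacet
facet normal 0.226 0.776 -0.589
outer loop
vertex -2.928 0.964 -3.849
vertex -3.3 1.114 -3.794
vertex -2.634 1.797 -2.64
endloop
endfacet
facet normal -0.381 -0.738 -0.557
outer loop
vertex -3.3 1.114 -3.794
vertex -3.166 0.763 -3.42
vertex -3.594 1.059 -3.52
endloop
endfacet
facet normal -0.417 0.867 -0.273
outer loop
vertex -3.3 1.114 -3.794
vertex -3.594 1.059 -3.52
vertex -2.634 1.797 -2.64
endloop
endfacet
facet normal -0.380 -0.738 -0.557
outer loop
vertex -3.594 1.059 -3.52
vertex -3.166 0.763 -3.42
vertex -3.638 0.831 -3.188
endloop
endfacet
facet normal -0.742 0.595 0.310
outer loop
vertex -3.594 1.059 -3.52
vertex -3.638 0.831 -3.188
vertex -2.634 1.797 -2.64
endloop
endfacet
facet normal -0.380 -0.739 -0.556
outer loop
vertex -3.638 0.831 -3.188
vertex -3.166 0.763 -3.42
vertex -3.405 0.563 -2.991
endloop
endfacet
facet normal -0.560 0.116 0.820
outer loop
vertex -3.638 0.831 -3.188
vertex -3.405 0.563 -2.991
vertex -2.634 1.797 -2.64
endloop
endfacet
facet normal -0.381 -0.738 -0.556
outer loop
vertex -3.405 0.563 -2.991
vertex -3.166 0.763 -3.42
vertex -3.032 0.412 -3.046
endloop
endfacet
facet normal 0.025 -0.288 0.957
outer loop
vertex -3.405 0.563 -2.991
vertex -3.032 0.412 -3.046
vertex -2.634 1.797 -2.64
endloop
endfacet
facet normal -0.381 -0.738 -0.557
outer loop
vertex -3.032 0.412 -3.046
vertex -3.166 0.763 -3.42
vertex -2.738 0.467 -3.32
endloop
endfacet
facet normal 0.668 -0.380 0.640
outer loop
vertex -3.032 0.412 -3.046
vertex -2.738 0.467 -3.32
vertex -2.634 1.797 -2.64
endloop
endfacet
facet normal -0.381 -0.738 -0.557
outer loop
vertex -2.738 0.467 -3.32
vertex -3.166 0.763 -3.42
vertex -2.695 0.696 -3.653
endloop
endfacet
facet normal 0.993 -0.106 0.055
outer loop
vertex -2.738 0.467 -3.32
vertex -2.695 0.696 -3.653
vertex -2.634 1.797 -2.64
endloop
endfacet

endsolid
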